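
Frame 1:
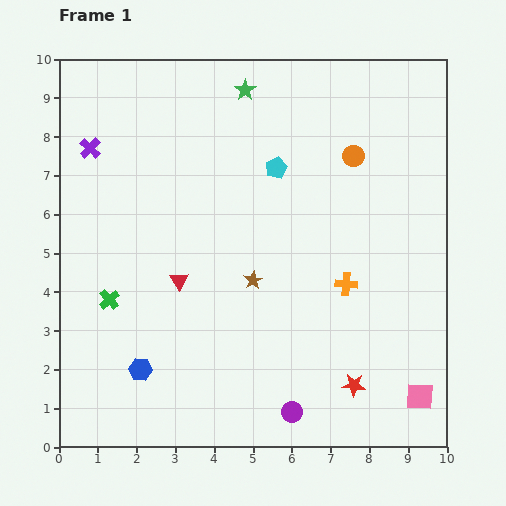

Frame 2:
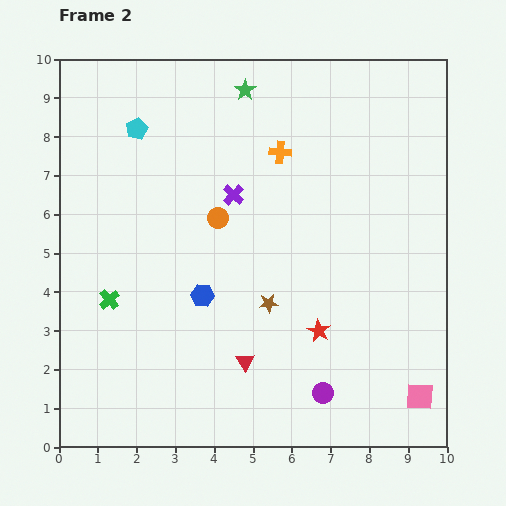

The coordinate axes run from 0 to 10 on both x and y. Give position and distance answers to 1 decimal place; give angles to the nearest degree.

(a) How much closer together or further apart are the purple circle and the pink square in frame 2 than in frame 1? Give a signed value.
-0.8

Distance in frame 1: 3.3. Distance in frame 2: 2.5.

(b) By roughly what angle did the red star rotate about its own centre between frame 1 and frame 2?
25° clockwise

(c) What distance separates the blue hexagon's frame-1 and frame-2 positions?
2.5

The blue hexagon moved from (2.1, 2.0) to (3.7, 3.9), a distance of √(1.6² + 1.9²) ≈ 2.5.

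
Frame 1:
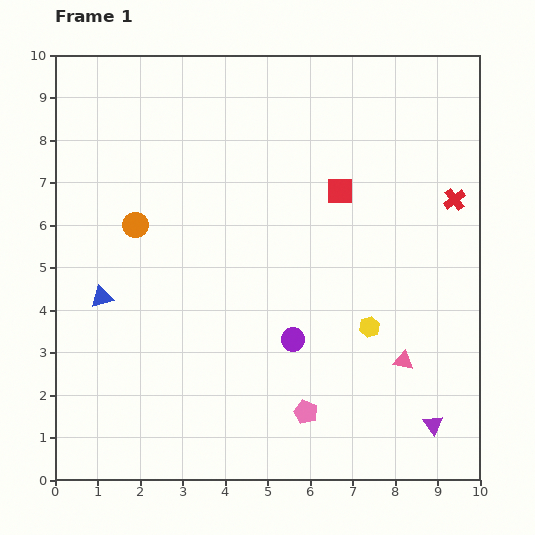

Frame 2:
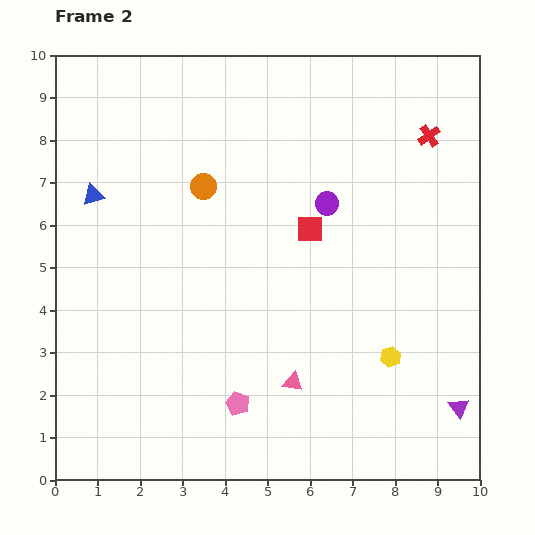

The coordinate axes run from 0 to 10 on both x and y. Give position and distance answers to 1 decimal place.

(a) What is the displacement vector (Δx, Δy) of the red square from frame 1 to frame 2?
(-0.7, -0.9)

The red square was at (6.7, 6.8) in frame 1 and (6.0, 5.9) in frame 2.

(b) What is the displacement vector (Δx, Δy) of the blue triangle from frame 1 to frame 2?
(-0.2, 2.4)

The blue triangle was at (1.1, 4.3) in frame 1 and (0.9, 6.7) in frame 2.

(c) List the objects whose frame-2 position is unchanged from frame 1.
none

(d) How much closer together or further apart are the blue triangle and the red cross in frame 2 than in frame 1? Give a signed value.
-0.6

Distance in frame 1: 8.6. Distance in frame 2: 8.0.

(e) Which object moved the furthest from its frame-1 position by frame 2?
the purple circle

(moved 3.3; next 2.6)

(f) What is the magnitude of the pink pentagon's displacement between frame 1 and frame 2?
1.6

The pink pentagon moved from (5.9, 1.6) to (4.3, 1.8), a distance of √(1.6² + 0.2²) ≈ 1.6.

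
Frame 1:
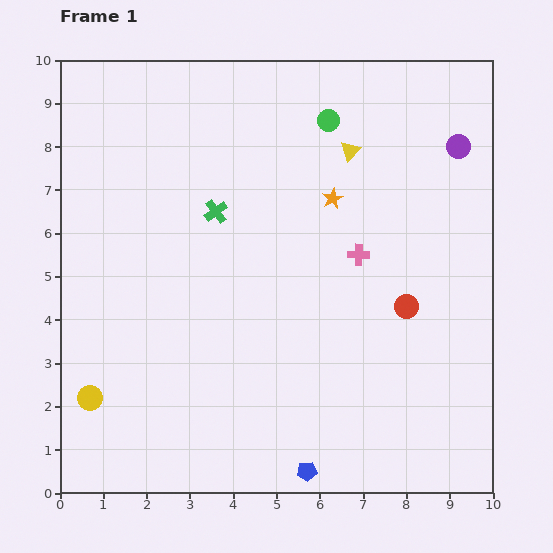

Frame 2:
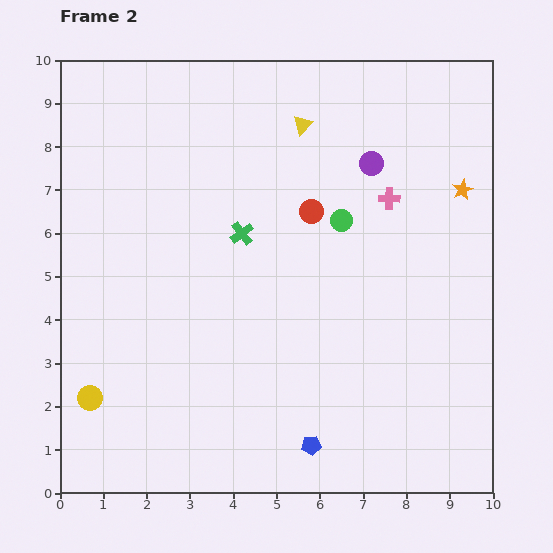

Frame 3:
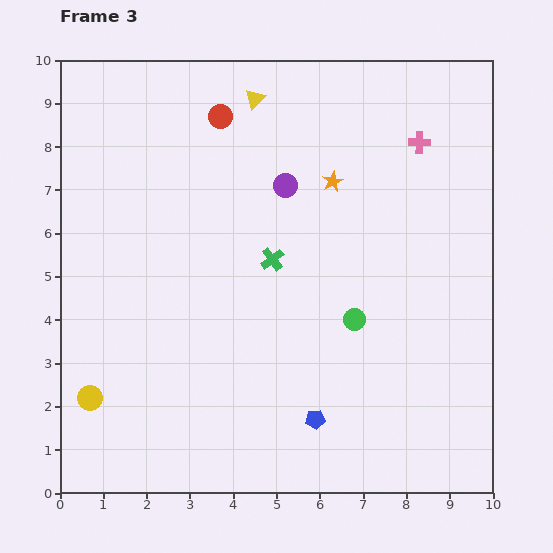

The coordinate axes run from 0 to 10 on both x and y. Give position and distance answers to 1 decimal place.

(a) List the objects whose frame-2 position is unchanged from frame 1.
the yellow circle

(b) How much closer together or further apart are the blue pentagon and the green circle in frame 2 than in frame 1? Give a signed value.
-2.9

Distance in frame 1: 8.1. Distance in frame 2: 5.2.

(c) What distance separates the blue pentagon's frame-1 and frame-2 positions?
0.6

The blue pentagon moved from (5.7, 0.5) to (5.8, 1.1), a distance of √(0.1² + 0.6²) ≈ 0.6.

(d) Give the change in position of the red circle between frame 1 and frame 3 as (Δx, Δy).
(-4.3, 4.4)

The red circle was at (8.0, 4.3) in frame 1 and (3.7, 8.7) in frame 3.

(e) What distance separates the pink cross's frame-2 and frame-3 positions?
1.5

The pink cross moved from (7.6, 6.8) to (8.3, 8.1), a distance of √(0.7² + 1.3²) ≈ 1.5.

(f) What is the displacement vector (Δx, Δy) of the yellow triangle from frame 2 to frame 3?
(-1.1, 0.6)

The yellow triangle was at (5.6, 8.5) in frame 2 and (4.5, 9.1) in frame 3.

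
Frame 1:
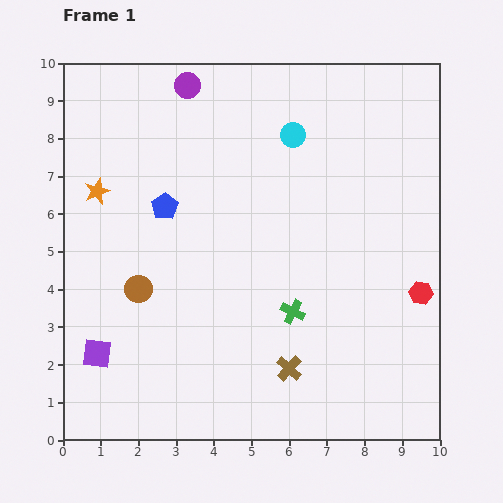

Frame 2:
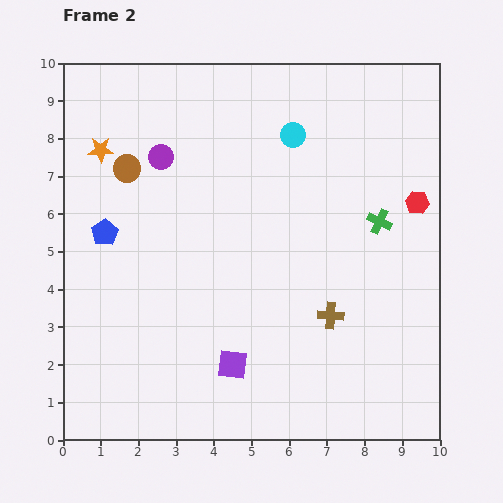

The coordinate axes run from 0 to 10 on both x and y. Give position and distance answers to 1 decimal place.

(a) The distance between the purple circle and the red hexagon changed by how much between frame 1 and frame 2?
-1.4

Distance in frame 1: 8.3. Distance in frame 2: 6.9.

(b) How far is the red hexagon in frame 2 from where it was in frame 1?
2.4

The red hexagon moved from (9.5, 3.9) to (9.4, 6.3), a distance of √(0.1² + 2.4²) ≈ 2.4.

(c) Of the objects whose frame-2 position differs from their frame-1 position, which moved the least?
the orange star

(moved 1.1)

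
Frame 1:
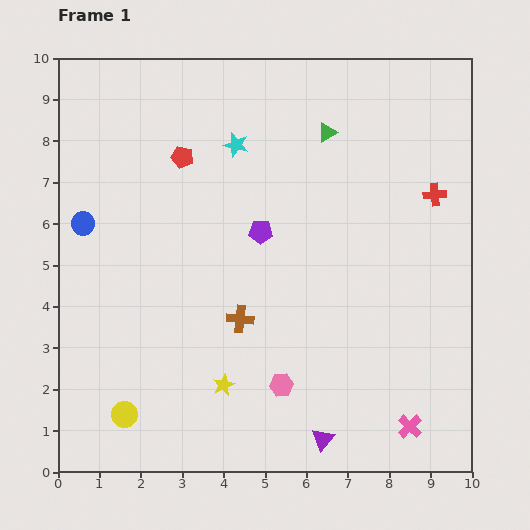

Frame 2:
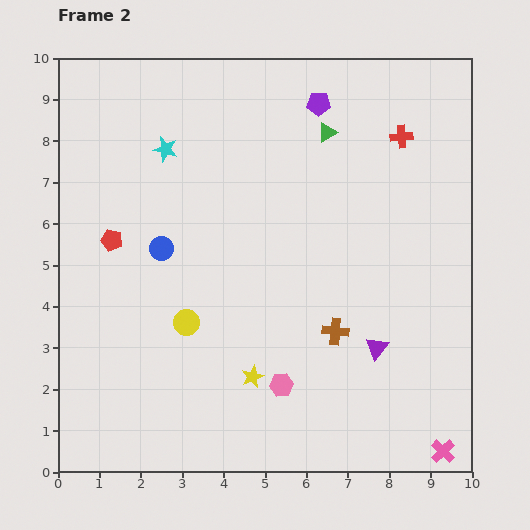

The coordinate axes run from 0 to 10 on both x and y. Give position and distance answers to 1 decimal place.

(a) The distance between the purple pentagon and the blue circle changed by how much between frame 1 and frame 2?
+0.9

Distance in frame 1: 4.3. Distance in frame 2: 5.2.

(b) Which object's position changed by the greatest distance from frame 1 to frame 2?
the purple pentagon

(moved 3.4; next 2.7)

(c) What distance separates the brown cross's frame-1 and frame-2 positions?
2.3

The brown cross moved from (4.4, 3.7) to (6.7, 3.4), a distance of √(2.3² + 0.3²) ≈ 2.3.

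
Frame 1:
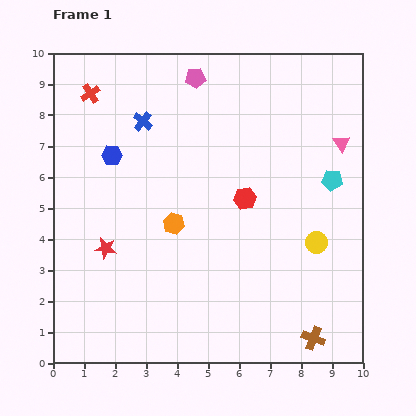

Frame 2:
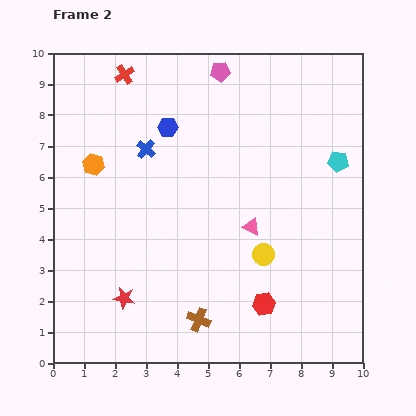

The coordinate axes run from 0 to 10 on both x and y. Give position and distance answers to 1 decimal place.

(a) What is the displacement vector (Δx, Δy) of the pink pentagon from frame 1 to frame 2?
(0.8, 0.2)

The pink pentagon was at (4.6, 9.2) in frame 1 and (5.4, 9.4) in frame 2.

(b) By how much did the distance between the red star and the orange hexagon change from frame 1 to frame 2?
+2.1

Distance in frame 1: 2.3. Distance in frame 2: 4.4.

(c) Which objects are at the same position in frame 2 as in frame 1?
none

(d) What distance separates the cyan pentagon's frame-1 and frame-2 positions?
0.6

The cyan pentagon moved from (9.0, 5.9) to (9.2, 6.5), a distance of √(0.2² + 0.6²) ≈ 0.6.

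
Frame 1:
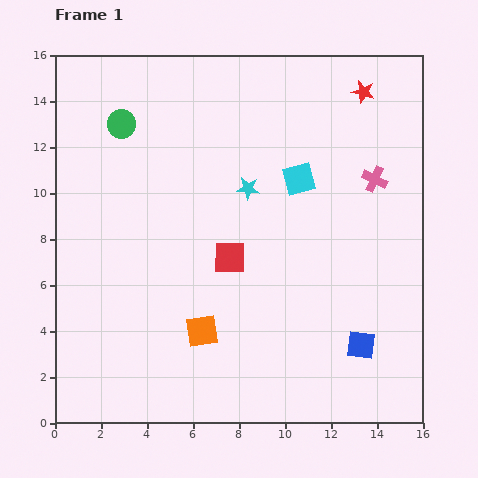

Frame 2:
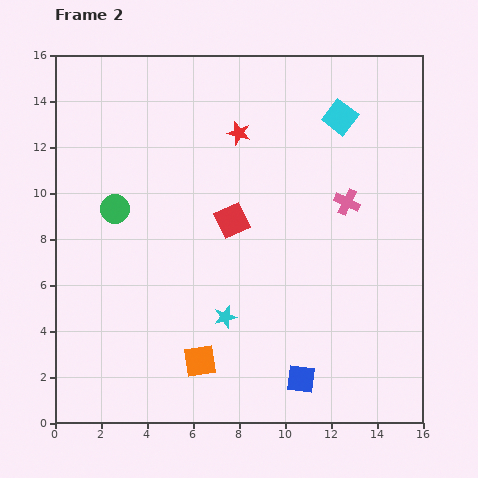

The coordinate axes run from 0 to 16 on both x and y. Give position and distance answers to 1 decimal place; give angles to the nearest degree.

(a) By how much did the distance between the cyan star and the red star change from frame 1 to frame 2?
+1.5

Distance in frame 1: 6.5. Distance in frame 2: 8.0.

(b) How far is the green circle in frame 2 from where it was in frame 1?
3.7

The green circle moved from (2.9, 13.0) to (2.6, 9.3), a distance of √(0.3² + 3.7²) ≈ 3.7.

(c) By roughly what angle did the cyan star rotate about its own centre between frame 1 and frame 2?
20° counter-clockwise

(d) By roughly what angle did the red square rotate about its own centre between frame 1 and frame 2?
26° counter-clockwise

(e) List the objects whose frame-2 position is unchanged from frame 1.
none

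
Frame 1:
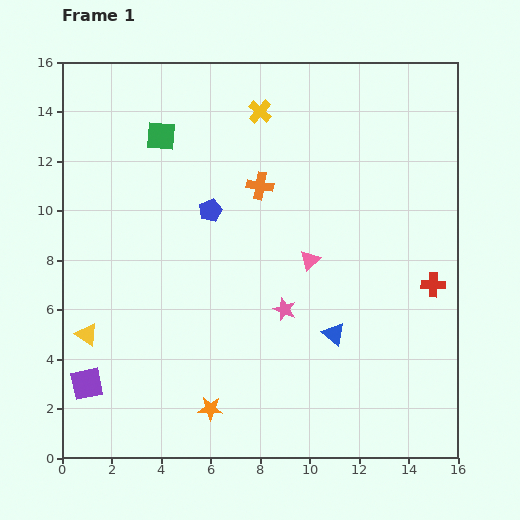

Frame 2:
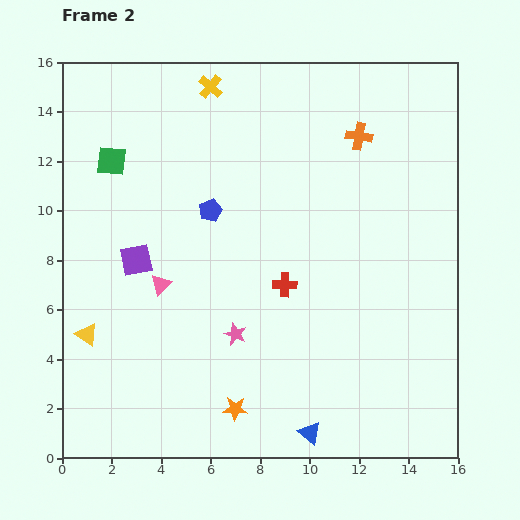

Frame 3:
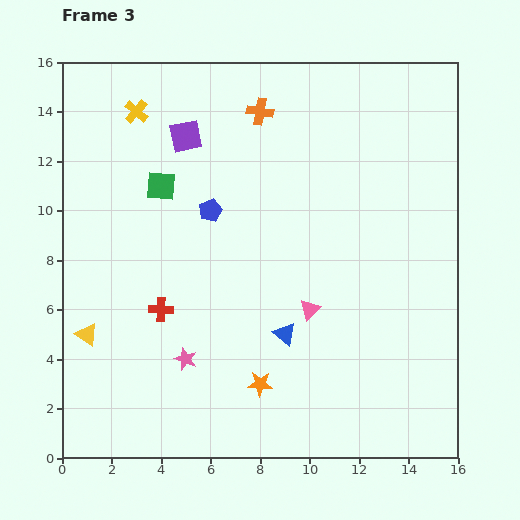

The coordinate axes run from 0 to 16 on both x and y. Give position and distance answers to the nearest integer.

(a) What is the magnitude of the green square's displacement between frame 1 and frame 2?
2

The green square moved from (4, 13) to (2, 12), a distance of √(2² + 1²) ≈ 2.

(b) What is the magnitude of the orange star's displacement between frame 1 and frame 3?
2

The orange star moved from (6, 2) to (8, 3), a distance of √(2² + 1²) ≈ 2.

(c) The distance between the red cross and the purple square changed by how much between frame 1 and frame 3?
-8

Distance in frame 1: 15. Distance in frame 3: 7.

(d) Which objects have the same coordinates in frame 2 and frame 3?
the blue pentagon, the yellow triangle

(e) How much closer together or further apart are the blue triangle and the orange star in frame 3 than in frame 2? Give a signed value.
-1

Distance in frame 2: 3. Distance in frame 3: 2.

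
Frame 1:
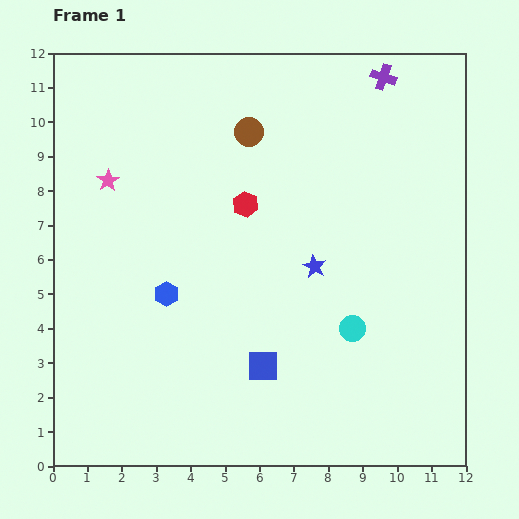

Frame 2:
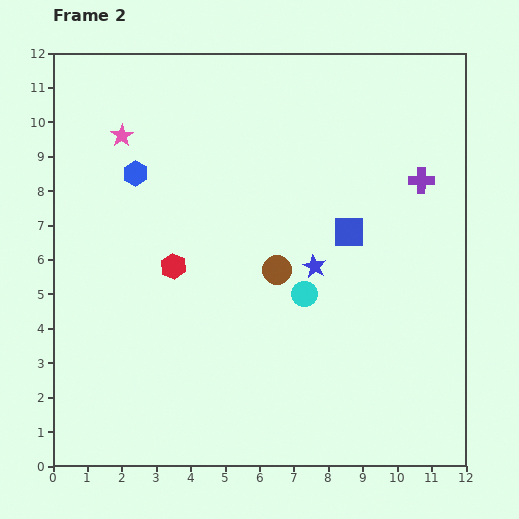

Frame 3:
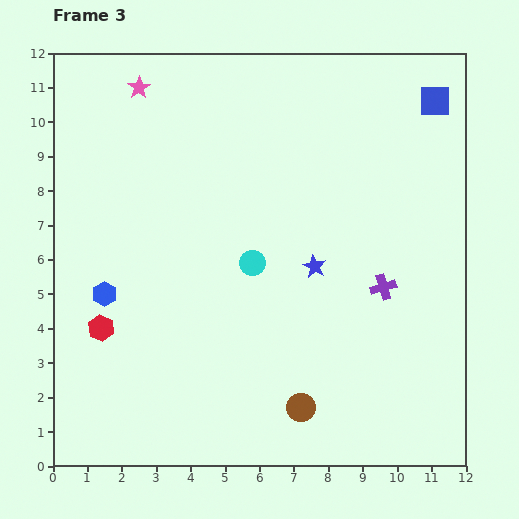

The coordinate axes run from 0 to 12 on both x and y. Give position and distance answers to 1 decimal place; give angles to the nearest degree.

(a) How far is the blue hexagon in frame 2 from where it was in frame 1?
3.6

The blue hexagon moved from (3.3, 5.0) to (2.4, 8.5), a distance of √(0.9² + 3.5²) ≈ 3.6.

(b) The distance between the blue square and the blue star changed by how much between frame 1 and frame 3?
+2.6

Distance in frame 1: 3.3. Distance in frame 3: 5.9.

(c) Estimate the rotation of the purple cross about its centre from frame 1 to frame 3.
36° counter-clockwise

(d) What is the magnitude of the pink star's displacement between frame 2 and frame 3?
1.5

The pink star moved from (2.0, 9.6) to (2.5, 11.0), a distance of √(0.5² + 1.4²) ≈ 1.5.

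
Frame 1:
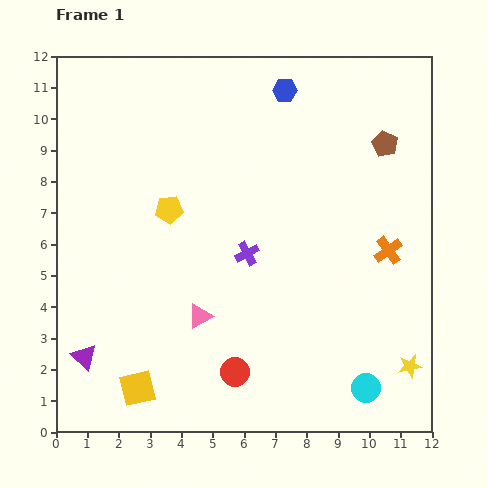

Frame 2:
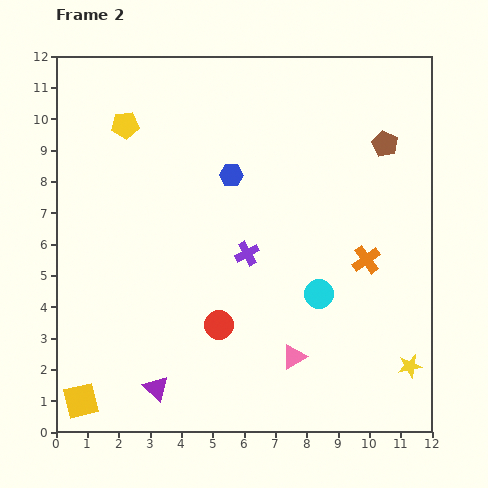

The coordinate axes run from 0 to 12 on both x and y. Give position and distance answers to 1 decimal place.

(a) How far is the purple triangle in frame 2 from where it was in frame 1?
2.5

The purple triangle moved from (0.9, 2.4) to (3.2, 1.4), a distance of √(2.3² + 1.0²) ≈ 2.5.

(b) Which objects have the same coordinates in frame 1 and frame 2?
the yellow star, the purple cross, the brown pentagon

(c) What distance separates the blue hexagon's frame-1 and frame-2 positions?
3.2

The blue hexagon moved from (7.3, 10.9) to (5.6, 8.2), a distance of √(1.7² + 2.7²) ≈ 3.2.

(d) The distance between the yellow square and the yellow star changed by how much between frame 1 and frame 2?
+1.9

Distance in frame 1: 8.7. Distance in frame 2: 10.6.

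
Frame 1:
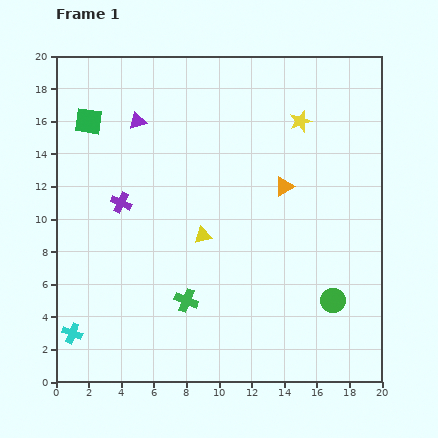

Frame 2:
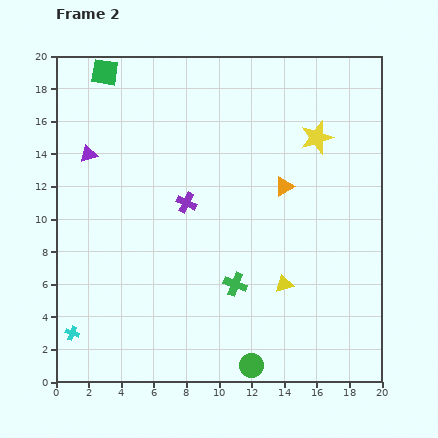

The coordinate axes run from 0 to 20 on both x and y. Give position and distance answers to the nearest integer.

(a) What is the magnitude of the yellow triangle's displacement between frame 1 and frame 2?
6

The yellow triangle moved from (9, 9) to (14, 6), a distance of √(5² + 3²) ≈ 6.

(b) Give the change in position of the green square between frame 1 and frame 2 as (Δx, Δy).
(1, 3)

The green square was at (2, 16) in frame 1 and (3, 19) in frame 2.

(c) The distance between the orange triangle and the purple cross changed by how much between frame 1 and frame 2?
-4

Distance in frame 1: 10. Distance in frame 2: 6.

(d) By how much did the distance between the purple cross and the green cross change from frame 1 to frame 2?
-1

Distance in frame 1: 7. Distance in frame 2: 6.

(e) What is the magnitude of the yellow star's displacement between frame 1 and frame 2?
1

The yellow star moved from (15, 16) to (16, 15), a distance of √(1² + 1²) ≈ 1.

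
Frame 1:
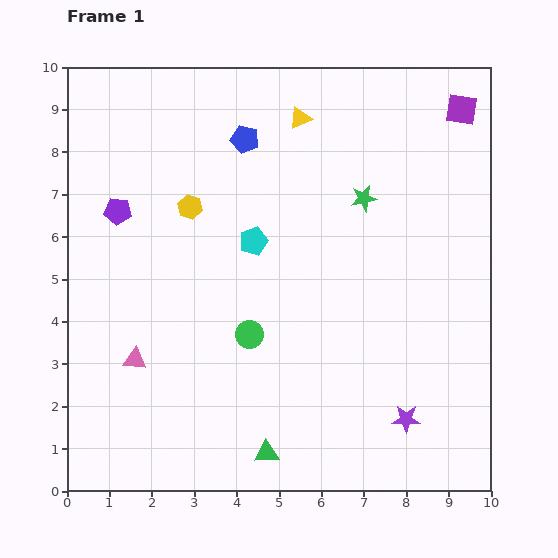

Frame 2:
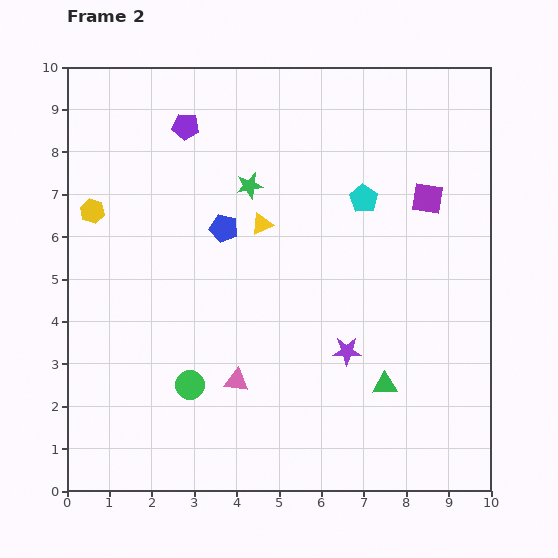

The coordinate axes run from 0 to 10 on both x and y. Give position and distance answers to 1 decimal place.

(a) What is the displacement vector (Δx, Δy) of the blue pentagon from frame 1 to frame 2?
(-0.5, -2.1)

The blue pentagon was at (4.2, 8.3) in frame 1 and (3.7, 6.2) in frame 2.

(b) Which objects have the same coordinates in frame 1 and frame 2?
none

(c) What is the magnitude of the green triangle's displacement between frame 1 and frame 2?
3.2

The green triangle moved from (4.7, 0.9) to (7.5, 2.5), a distance of √(2.8² + 1.6²) ≈ 3.2.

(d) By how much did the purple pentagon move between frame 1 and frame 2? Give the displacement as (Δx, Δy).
(1.6, 2.0)

The purple pentagon was at (1.2, 6.6) in frame 1 and (2.8, 8.6) in frame 2.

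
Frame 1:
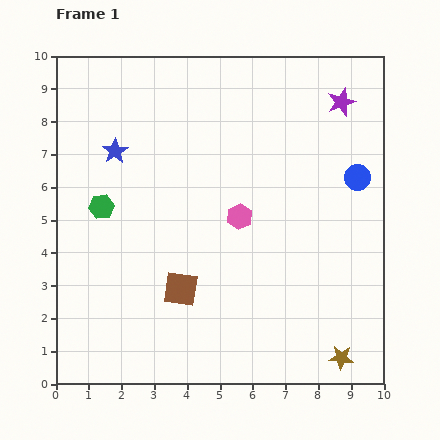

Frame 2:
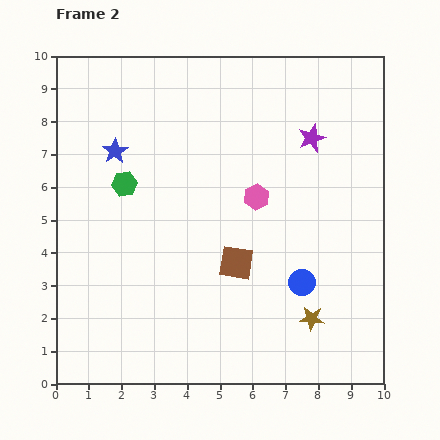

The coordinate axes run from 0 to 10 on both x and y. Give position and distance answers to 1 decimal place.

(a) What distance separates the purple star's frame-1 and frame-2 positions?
1.4

The purple star moved from (8.7, 8.6) to (7.8, 7.5), a distance of √(0.9² + 1.1²) ≈ 1.4.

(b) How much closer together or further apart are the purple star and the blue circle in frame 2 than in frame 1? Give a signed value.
+2.0

Distance in frame 1: 2.4. Distance in frame 2: 4.4.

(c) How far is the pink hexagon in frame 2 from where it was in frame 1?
0.8

The pink hexagon moved from (5.6, 5.1) to (6.1, 5.7), a distance of √(0.5² + 0.6²) ≈ 0.8.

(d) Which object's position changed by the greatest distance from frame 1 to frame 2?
the blue circle

(moved 3.6; next 1.9)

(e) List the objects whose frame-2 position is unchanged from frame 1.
the blue star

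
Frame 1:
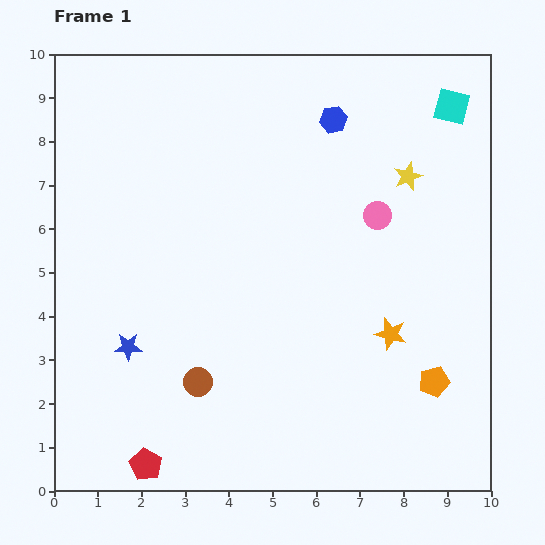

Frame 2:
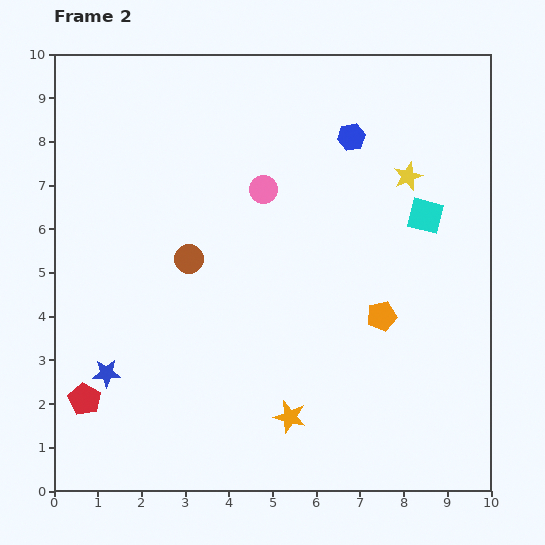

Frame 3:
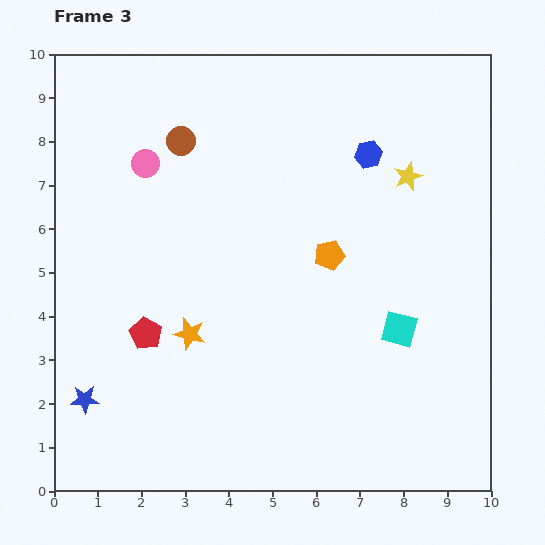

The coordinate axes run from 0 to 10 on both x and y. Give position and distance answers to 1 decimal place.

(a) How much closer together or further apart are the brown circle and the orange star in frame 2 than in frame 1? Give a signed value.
-0.2

Distance in frame 1: 4.5. Distance in frame 2: 4.3.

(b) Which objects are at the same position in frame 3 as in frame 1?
the yellow star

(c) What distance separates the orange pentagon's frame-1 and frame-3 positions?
3.8

The orange pentagon moved from (8.7, 2.5) to (6.3, 5.4), a distance of √(2.4² + 2.9²) ≈ 3.8.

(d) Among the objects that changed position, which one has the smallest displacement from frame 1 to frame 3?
the blue hexagon

(moved 1.1)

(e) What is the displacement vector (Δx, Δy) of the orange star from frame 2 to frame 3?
(-2.3, 1.9)

The orange star was at (5.4, 1.7) in frame 2 and (3.1, 3.6) in frame 3.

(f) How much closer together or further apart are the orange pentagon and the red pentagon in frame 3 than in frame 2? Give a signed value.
-2.5

Distance in frame 2: 7.1. Distance in frame 3: 4.6.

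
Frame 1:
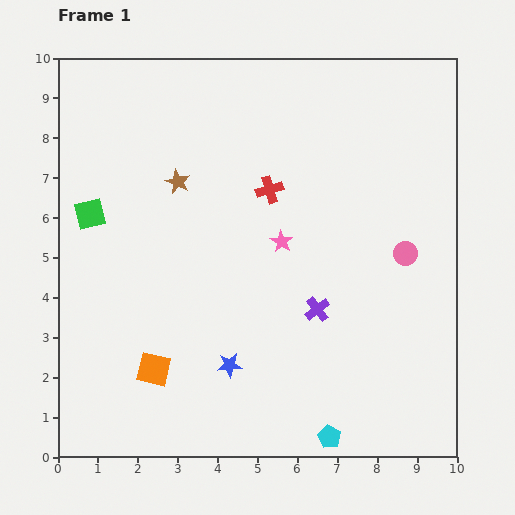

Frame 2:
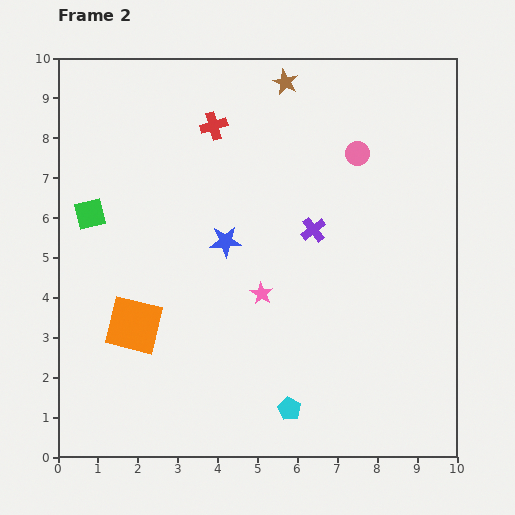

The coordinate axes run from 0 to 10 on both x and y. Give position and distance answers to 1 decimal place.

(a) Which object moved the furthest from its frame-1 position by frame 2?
the brown star

(moved 3.7; next 3.1)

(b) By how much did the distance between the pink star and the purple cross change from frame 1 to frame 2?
+0.2

Distance in frame 1: 1.9. Distance in frame 2: 2.1.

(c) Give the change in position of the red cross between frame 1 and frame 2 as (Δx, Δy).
(-1.4, 1.6)

The red cross was at (5.3, 6.7) in frame 1 and (3.9, 8.3) in frame 2.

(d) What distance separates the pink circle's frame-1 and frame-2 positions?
2.8

The pink circle moved from (8.7, 5.1) to (7.5, 7.6), a distance of √(1.2² + 2.5²) ≈ 2.8.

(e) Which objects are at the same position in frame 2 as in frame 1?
the green square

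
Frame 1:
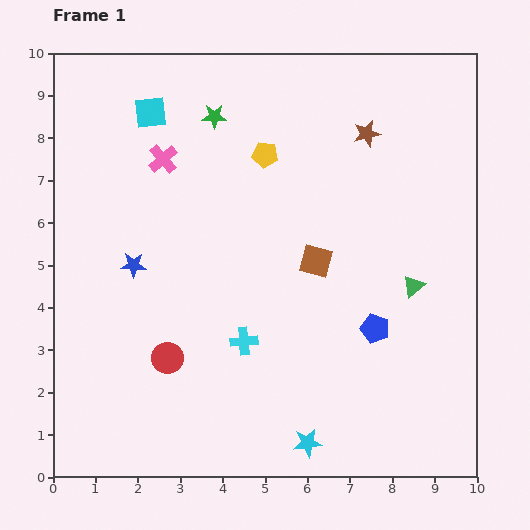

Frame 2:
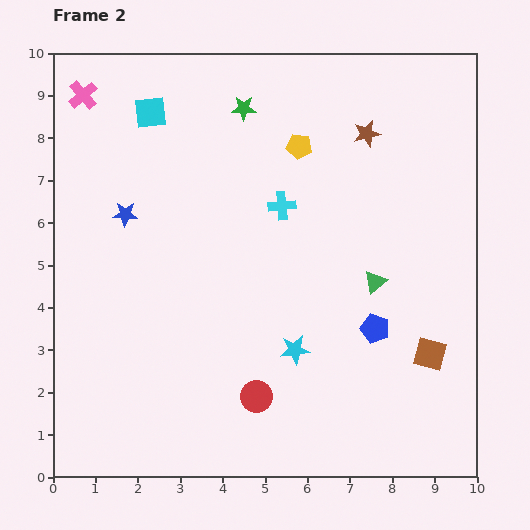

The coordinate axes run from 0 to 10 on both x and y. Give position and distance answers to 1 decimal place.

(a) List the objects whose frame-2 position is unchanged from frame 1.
the cyan square, the blue pentagon, the brown star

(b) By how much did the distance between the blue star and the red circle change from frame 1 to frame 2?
+3.0

Distance in frame 1: 2.3. Distance in frame 2: 5.3.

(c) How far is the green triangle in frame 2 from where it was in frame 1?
0.9

The green triangle moved from (8.5, 4.5) to (7.6, 4.6), a distance of √(0.9² + 0.1²) ≈ 0.9.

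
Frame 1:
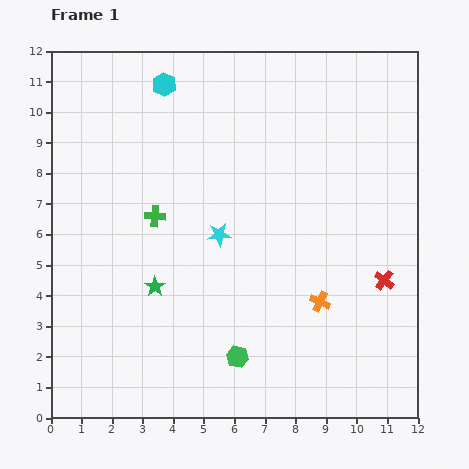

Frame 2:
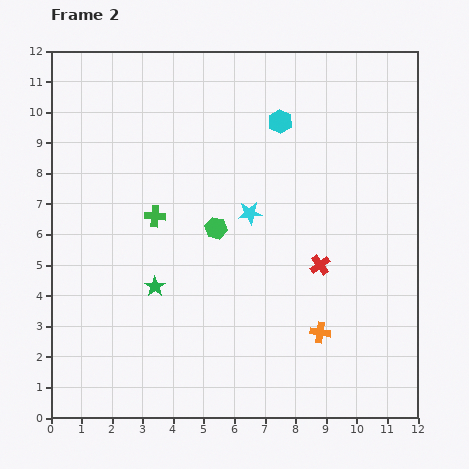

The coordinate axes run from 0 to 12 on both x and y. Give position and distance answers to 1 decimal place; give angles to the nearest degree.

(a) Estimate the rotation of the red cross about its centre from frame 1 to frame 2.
18° clockwise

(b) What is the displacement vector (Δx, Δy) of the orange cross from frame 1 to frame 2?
(0.0, -1.0)

The orange cross was at (8.8, 3.8) in frame 1 and (8.8, 2.8) in frame 2.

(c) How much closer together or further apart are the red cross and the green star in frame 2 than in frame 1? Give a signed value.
-2.1

Distance in frame 1: 7.5. Distance in frame 2: 5.4.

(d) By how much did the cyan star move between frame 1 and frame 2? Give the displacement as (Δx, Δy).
(1.0, 0.7)

The cyan star was at (5.5, 6.0) in frame 1 and (6.5, 6.7) in frame 2.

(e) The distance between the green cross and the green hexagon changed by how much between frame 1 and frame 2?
-3.3

Distance in frame 1: 5.3. Distance in frame 2: 2.0.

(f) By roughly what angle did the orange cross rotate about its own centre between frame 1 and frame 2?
16° counter-clockwise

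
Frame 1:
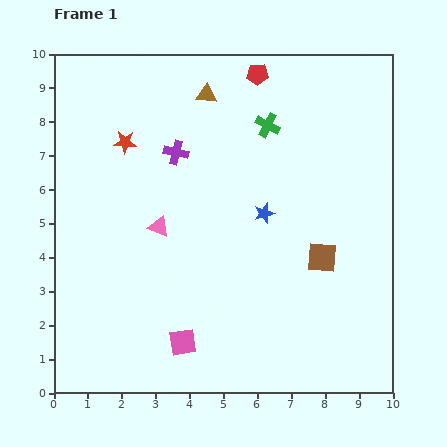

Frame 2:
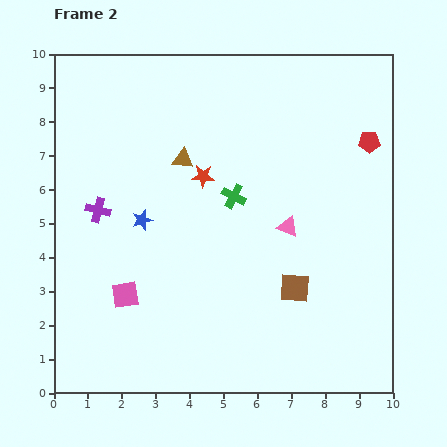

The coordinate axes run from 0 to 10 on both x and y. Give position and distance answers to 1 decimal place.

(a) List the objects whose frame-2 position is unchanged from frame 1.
none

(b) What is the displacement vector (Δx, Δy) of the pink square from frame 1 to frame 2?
(-1.7, 1.4)

The pink square was at (3.8, 1.5) in frame 1 and (2.1, 2.9) in frame 2.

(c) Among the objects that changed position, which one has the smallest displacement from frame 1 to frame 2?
the brown square

(moved 1.2)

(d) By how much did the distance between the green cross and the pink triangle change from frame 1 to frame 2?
-2.6

Distance in frame 1: 4.4. Distance in frame 2: 1.8.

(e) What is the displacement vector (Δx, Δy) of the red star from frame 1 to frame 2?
(2.3, -1.0)

The red star was at (2.1, 7.4) in frame 1 and (4.4, 6.4) in frame 2.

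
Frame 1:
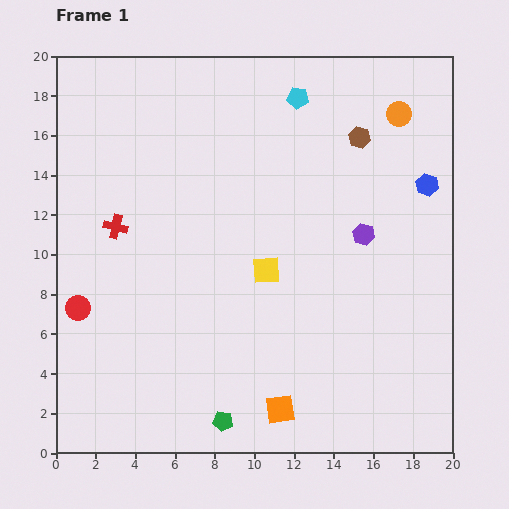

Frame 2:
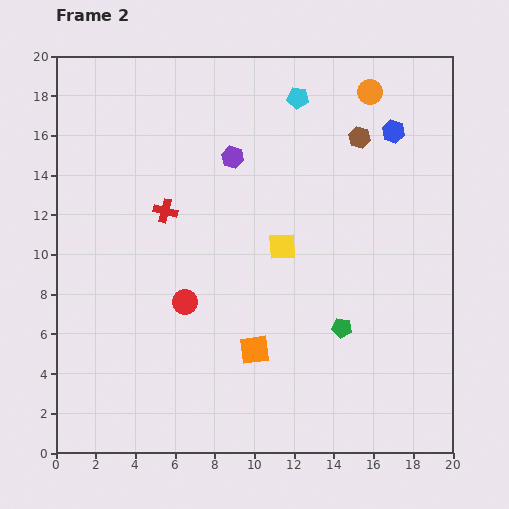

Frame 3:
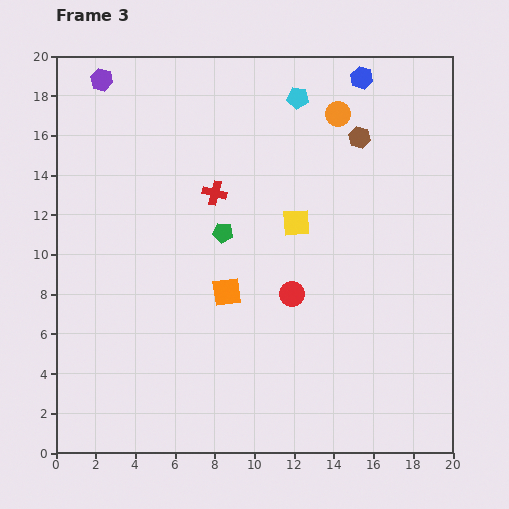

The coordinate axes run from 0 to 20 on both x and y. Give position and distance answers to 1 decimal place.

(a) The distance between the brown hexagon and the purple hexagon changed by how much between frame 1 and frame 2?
+1.6

Distance in frame 1: 4.9. Distance in frame 2: 6.5.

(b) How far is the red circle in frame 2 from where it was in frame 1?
5.4

The red circle moved from (1.1, 7.3) to (6.5, 7.6), a distance of √(5.4² + 0.3²) ≈ 5.4.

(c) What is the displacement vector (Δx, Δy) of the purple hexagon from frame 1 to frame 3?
(-13.2, 7.8)

The purple hexagon was at (15.5, 11.0) in frame 1 and (2.3, 18.8) in frame 3.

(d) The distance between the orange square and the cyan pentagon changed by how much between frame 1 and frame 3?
-5.3

Distance in frame 1: 15.7. Distance in frame 3: 10.4.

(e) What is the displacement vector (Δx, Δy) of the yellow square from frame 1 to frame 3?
(1.5, 2.4)

The yellow square was at (10.6, 9.2) in frame 1 and (12.1, 11.6) in frame 3.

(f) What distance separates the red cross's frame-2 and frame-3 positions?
2.7

The red cross moved from (5.5, 12.2) to (8.0, 13.1), a distance of √(2.5² + 0.9²) ≈ 2.7.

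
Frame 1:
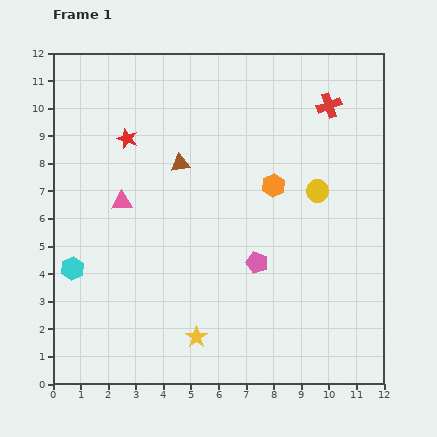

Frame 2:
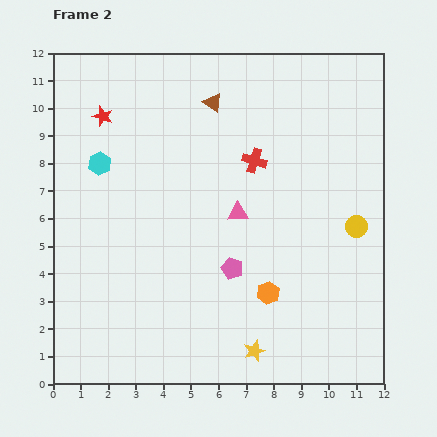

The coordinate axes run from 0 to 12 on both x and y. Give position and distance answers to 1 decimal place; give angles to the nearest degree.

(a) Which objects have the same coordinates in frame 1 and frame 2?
none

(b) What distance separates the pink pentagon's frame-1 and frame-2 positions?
0.9

The pink pentagon moved from (7.4, 4.4) to (6.5, 4.2), a distance of √(0.9² + 0.2²) ≈ 0.9.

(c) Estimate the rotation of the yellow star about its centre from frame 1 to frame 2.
18° clockwise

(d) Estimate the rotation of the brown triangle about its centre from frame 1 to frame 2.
46° clockwise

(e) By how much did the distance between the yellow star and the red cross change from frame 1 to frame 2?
-2.8

Distance in frame 1: 9.7. Distance in frame 2: 6.9.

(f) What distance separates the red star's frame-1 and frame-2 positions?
1.2

The red star moved from (2.7, 8.9) to (1.8, 9.7), a distance of √(0.9² + 0.8²) ≈ 1.2.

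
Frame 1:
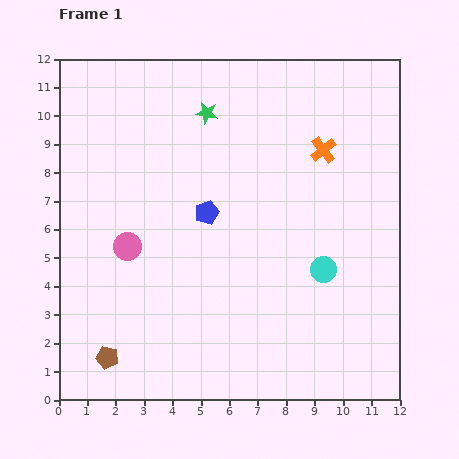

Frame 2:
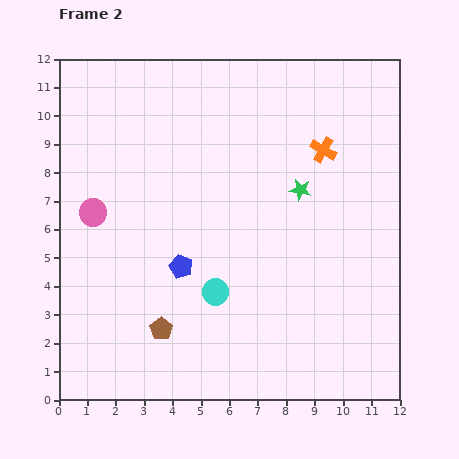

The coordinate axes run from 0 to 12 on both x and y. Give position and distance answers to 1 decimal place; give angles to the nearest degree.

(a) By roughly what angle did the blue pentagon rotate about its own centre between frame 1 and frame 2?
30° counter-clockwise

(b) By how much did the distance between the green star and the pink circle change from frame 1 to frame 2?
+1.8

Distance in frame 1: 5.5. Distance in frame 2: 7.3.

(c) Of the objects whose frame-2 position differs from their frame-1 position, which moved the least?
the pink circle

(moved 1.7)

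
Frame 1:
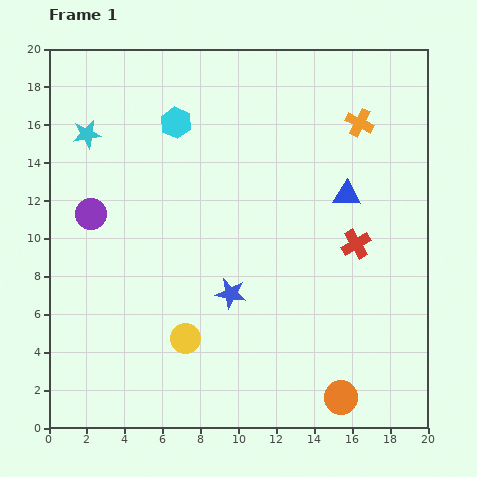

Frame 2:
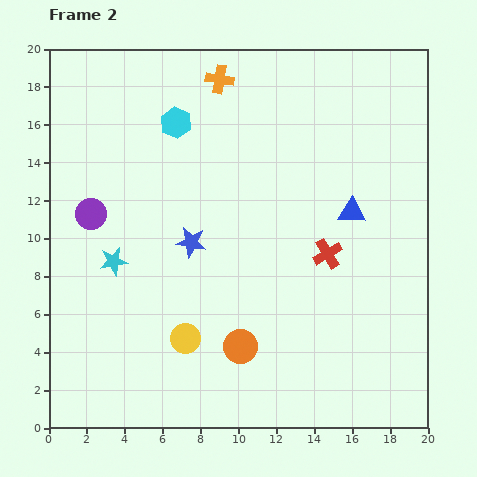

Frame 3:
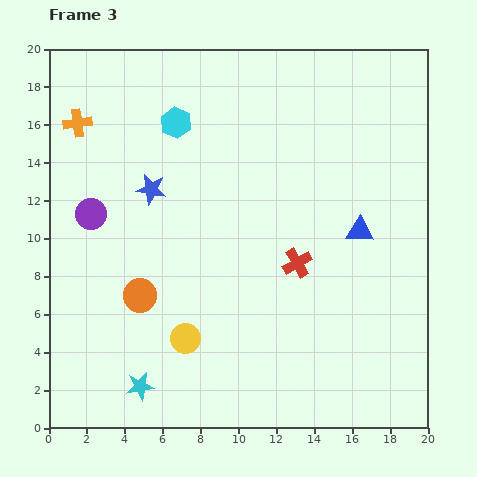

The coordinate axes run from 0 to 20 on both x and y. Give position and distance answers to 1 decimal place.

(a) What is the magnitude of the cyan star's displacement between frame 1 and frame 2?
6.8

The cyan star moved from (2.0, 15.5) to (3.4, 8.8), a distance of √(1.4² + 6.7²) ≈ 6.8.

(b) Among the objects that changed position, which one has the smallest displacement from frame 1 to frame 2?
the blue triangle

(moved 0.9)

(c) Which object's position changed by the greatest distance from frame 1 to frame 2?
the orange cross

(moved 7.7; next 6.8)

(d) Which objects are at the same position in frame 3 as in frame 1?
the purple circle, the yellow circle, the cyan hexagon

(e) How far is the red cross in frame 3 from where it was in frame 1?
3.3

The red cross moved from (16.2, 9.7) to (13.1, 8.7), a distance of √(3.1² + 1.0²) ≈ 3.3.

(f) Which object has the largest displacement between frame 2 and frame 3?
the orange cross

(moved 7.8; next 6.7)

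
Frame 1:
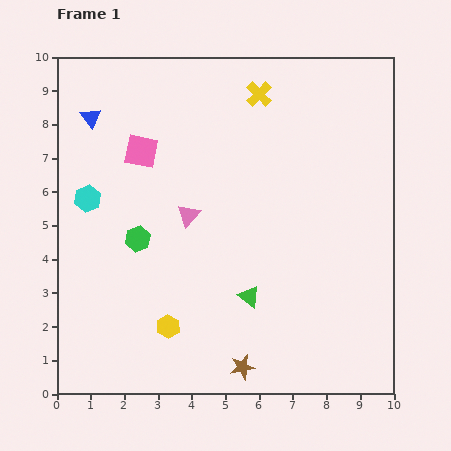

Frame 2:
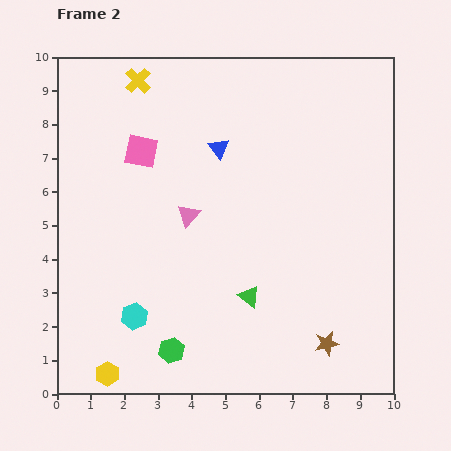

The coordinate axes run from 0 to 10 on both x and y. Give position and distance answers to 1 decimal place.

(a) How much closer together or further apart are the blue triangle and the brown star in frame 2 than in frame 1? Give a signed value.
-2.1

Distance in frame 1: 8.7. Distance in frame 2: 6.6.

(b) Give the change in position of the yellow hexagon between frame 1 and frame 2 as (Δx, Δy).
(-1.8, -1.4)

The yellow hexagon was at (3.3, 2.0) in frame 1 and (1.5, 0.6) in frame 2.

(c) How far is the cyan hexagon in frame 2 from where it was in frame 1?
3.8

The cyan hexagon moved from (0.9, 5.8) to (2.3, 2.3), a distance of √(1.4² + 3.5²) ≈ 3.8.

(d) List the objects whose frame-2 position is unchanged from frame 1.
the pink triangle, the pink square, the green triangle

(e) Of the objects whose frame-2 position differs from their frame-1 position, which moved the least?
the yellow hexagon

(moved 2.3)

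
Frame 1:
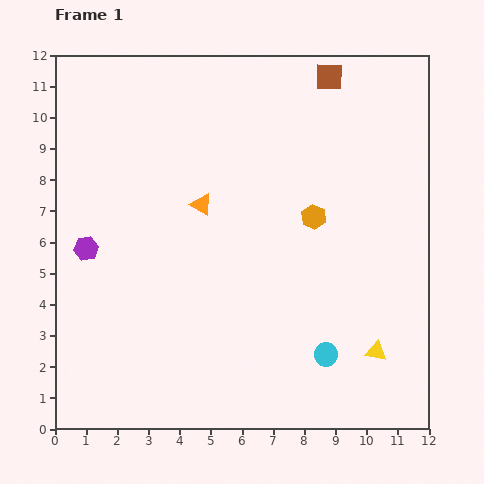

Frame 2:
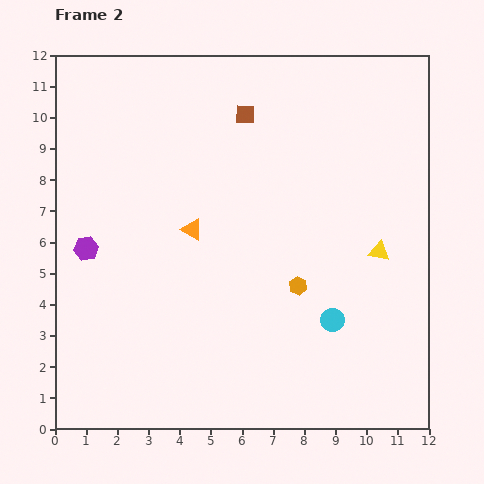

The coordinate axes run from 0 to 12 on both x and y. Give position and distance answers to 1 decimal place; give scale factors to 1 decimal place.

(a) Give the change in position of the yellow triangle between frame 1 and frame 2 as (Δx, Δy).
(0.1, 3.2)

The yellow triangle was at (10.3, 2.5) in frame 1 and (10.4, 5.7) in frame 2.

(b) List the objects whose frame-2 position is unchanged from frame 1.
the purple hexagon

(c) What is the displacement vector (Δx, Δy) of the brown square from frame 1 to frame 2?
(-2.7, -1.2)

The brown square was at (8.8, 11.3) in frame 1 and (6.1, 10.1) in frame 2.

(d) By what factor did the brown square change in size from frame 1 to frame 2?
0.7×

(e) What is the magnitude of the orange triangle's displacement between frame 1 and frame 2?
0.9

The orange triangle moved from (4.7, 7.2) to (4.4, 6.4), a distance of √(0.3² + 0.8²) ≈ 0.9.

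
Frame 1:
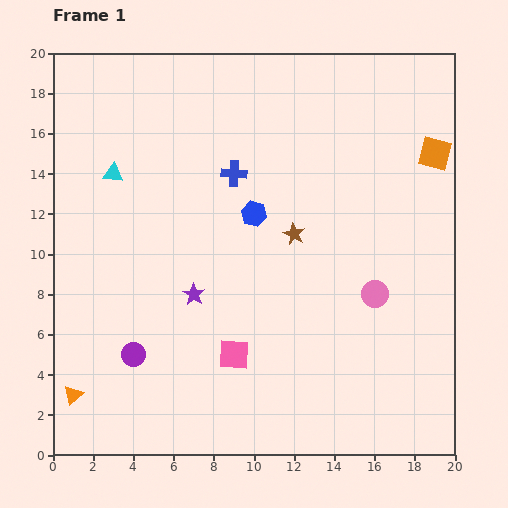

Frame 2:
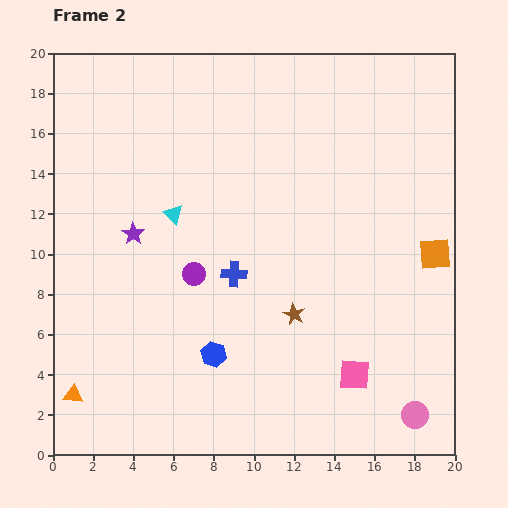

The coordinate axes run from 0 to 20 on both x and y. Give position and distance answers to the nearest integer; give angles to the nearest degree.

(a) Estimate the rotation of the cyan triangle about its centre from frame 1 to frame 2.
36° clockwise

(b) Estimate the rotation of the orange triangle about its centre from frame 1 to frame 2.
49° clockwise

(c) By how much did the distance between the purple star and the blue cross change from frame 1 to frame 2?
-1

Distance in frame 1: 6. Distance in frame 2: 5.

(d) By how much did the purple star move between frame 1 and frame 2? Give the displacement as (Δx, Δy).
(-3, 3)

The purple star was at (7, 8) in frame 1 and (4, 11) in frame 2.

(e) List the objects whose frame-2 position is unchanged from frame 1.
the orange triangle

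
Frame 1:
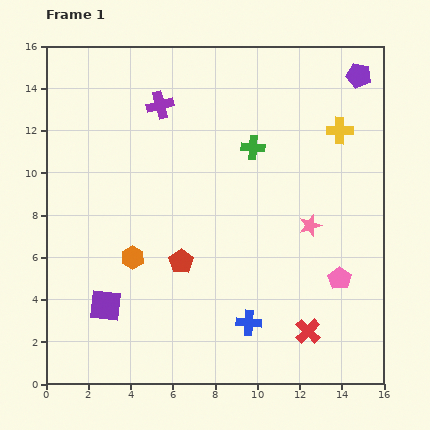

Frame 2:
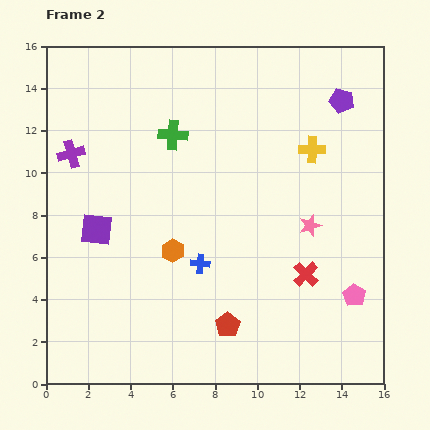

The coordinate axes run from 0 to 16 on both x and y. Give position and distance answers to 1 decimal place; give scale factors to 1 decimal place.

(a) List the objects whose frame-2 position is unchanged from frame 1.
the pink star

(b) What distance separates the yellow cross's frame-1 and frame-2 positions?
1.6

The yellow cross moved from (13.9, 12.0) to (12.6, 11.1), a distance of √(1.3² + 0.9²) ≈ 1.6.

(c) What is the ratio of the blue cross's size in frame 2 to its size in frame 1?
0.8×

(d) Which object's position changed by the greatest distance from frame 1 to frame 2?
the purple cross

(moved 4.8; next 3.8)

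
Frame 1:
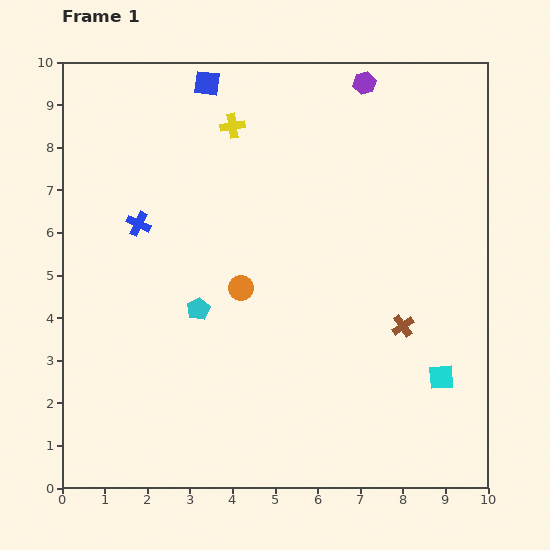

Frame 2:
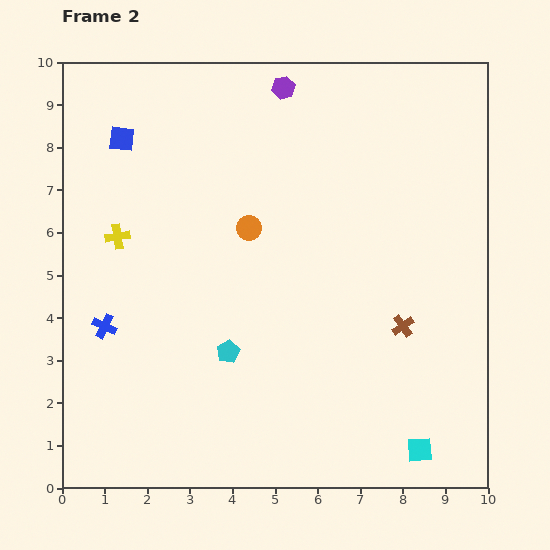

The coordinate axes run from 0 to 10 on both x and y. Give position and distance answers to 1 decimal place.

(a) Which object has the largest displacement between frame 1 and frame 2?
the yellow cross

(moved 3.7; next 2.5)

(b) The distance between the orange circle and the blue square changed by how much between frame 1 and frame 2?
-1.2

Distance in frame 1: 4.9. Distance in frame 2: 3.7.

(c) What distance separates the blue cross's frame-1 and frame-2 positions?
2.5

The blue cross moved from (1.8, 6.2) to (1.0, 3.8), a distance of √(0.8² + 2.4²) ≈ 2.5.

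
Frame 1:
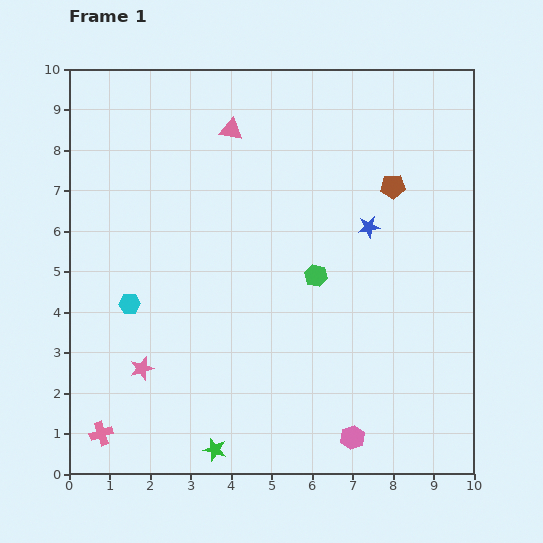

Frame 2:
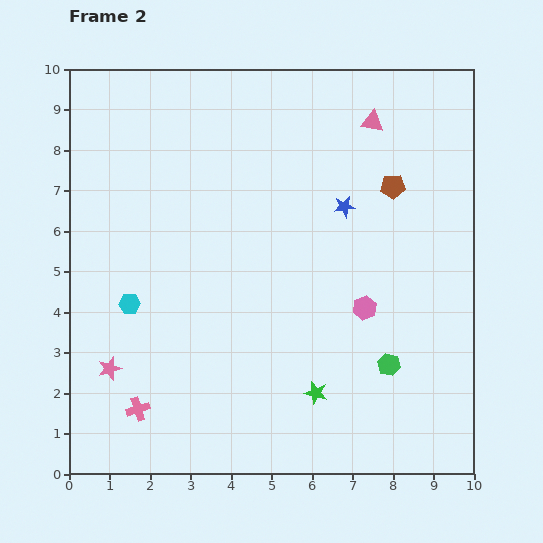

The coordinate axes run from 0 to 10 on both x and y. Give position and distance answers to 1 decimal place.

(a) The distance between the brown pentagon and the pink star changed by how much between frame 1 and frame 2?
+0.6

Distance in frame 1: 7.7. Distance in frame 2: 8.3.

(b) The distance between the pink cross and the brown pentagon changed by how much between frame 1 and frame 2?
-1.0

Distance in frame 1: 9.4. Distance in frame 2: 8.4.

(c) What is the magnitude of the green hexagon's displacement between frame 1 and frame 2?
2.8

The green hexagon moved from (6.1, 4.9) to (7.9, 2.7), a distance of √(1.8² + 2.2²) ≈ 2.8.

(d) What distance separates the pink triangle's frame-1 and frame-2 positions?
3.5

The pink triangle moved from (4.0, 8.5) to (7.5, 8.7), a distance of √(3.5² + 0.2²) ≈ 3.5.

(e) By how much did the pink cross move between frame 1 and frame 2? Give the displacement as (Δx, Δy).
(0.9, 0.6)

The pink cross was at (0.8, 1.0) in frame 1 and (1.7, 1.6) in frame 2.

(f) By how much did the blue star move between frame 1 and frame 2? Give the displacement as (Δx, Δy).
(-0.6, 0.5)

The blue star was at (7.4, 6.1) in frame 1 and (6.8, 6.6) in frame 2.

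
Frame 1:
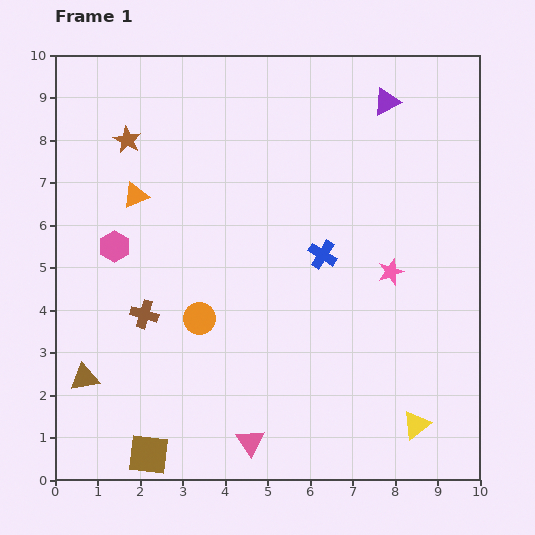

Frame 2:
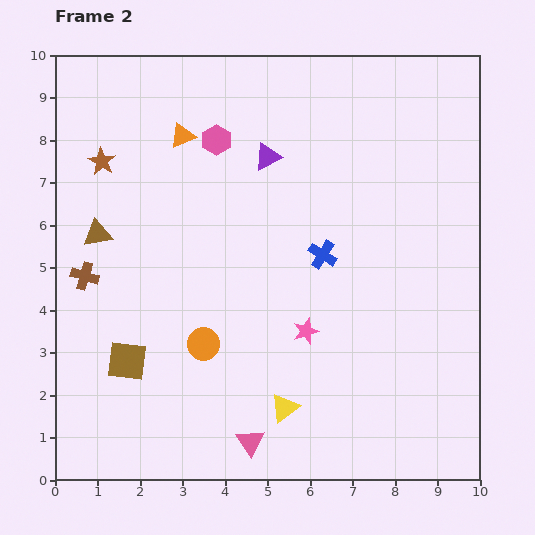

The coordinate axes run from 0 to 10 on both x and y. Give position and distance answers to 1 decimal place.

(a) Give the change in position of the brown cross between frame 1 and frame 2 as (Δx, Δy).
(-1.4, 0.9)

The brown cross was at (2.1, 3.9) in frame 1 and (0.7, 4.8) in frame 2.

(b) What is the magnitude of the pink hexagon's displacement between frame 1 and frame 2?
3.5

The pink hexagon moved from (1.4, 5.5) to (3.8, 8.0), a distance of √(2.4² + 2.5²) ≈ 3.5.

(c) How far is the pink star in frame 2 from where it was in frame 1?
2.4

The pink star moved from (7.9, 4.9) to (5.9, 3.5), a distance of √(2.0² + 1.4²) ≈ 2.4.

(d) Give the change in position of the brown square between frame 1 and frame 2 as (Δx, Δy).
(-0.5, 2.2)

The brown square was at (2.2, 0.6) in frame 1 and (1.7, 2.8) in frame 2.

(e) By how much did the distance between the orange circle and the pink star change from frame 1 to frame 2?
-2.2

Distance in frame 1: 4.6. Distance in frame 2: 2.4.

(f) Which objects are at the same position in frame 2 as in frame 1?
the blue cross, the pink triangle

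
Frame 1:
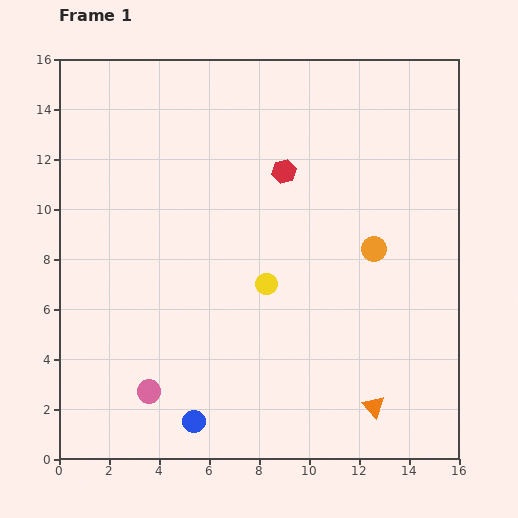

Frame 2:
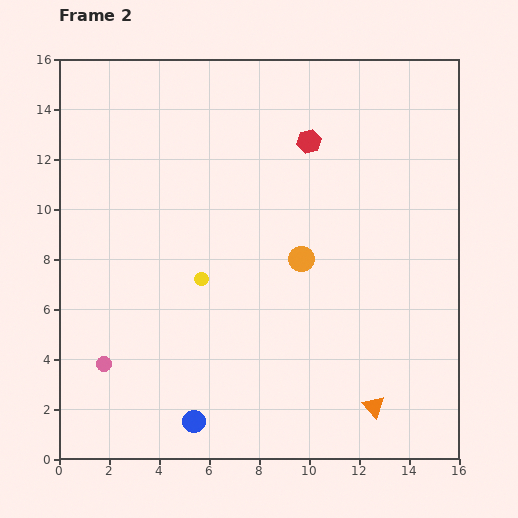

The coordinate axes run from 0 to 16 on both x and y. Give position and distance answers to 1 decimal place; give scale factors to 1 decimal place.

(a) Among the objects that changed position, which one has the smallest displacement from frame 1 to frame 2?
the red hexagon

(moved 1.6)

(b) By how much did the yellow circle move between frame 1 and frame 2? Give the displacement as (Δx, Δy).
(-2.6, 0.2)

The yellow circle was at (8.3, 7.0) in frame 1 and (5.7, 7.2) in frame 2.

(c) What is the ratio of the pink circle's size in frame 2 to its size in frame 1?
0.6×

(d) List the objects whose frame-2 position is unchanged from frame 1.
the blue circle, the orange triangle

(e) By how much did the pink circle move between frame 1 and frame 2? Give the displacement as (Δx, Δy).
(-1.8, 1.1)

The pink circle was at (3.6, 2.7) in frame 1 and (1.8, 3.8) in frame 2.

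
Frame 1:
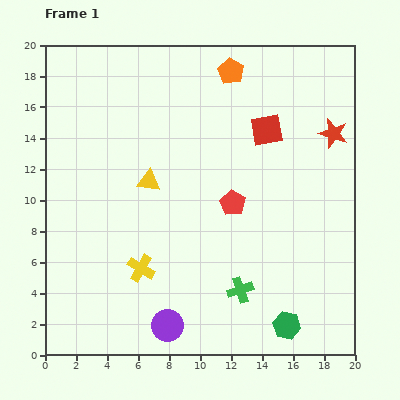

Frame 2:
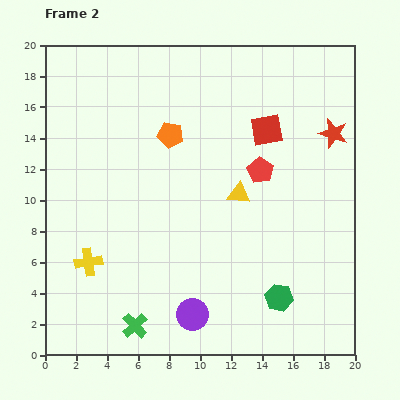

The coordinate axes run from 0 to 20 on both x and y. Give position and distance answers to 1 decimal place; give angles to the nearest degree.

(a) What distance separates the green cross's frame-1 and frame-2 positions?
7.2

The green cross moved from (12.6, 4.2) to (5.8, 1.9), a distance of √(6.8² + 2.3²) ≈ 7.2.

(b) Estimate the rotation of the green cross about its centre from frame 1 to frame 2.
25° counter-clockwise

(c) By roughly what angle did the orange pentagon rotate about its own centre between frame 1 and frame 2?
20° counter-clockwise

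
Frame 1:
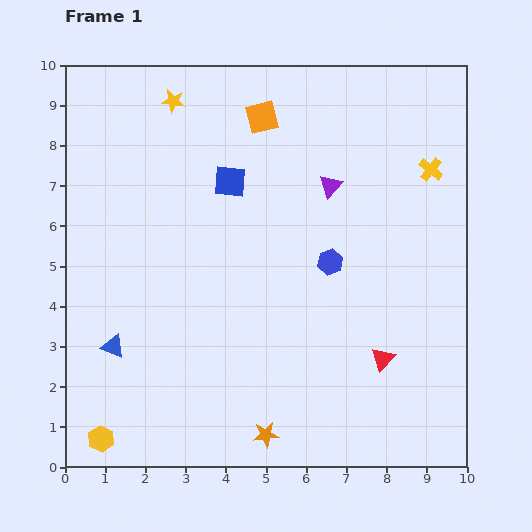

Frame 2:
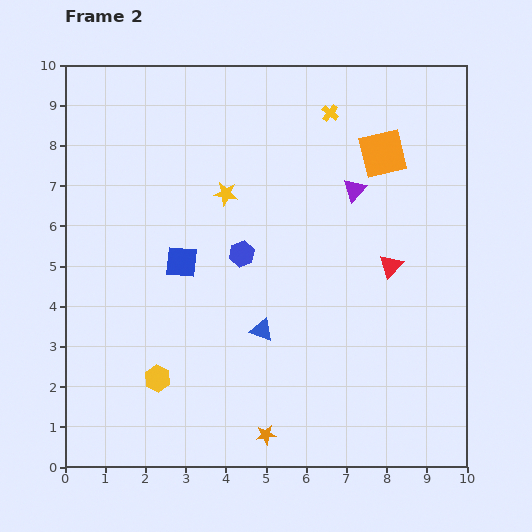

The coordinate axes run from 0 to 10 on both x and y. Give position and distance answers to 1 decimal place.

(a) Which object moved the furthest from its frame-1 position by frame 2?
the blue triangle

(moved 3.7; next 3.1)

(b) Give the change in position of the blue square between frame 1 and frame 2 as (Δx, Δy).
(-1.2, -2.0)

The blue square was at (4.1, 7.1) in frame 1 and (2.9, 5.1) in frame 2.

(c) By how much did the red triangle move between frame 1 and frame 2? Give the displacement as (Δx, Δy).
(0.2, 2.3)

The red triangle was at (7.9, 2.7) in frame 1 and (8.1, 5.0) in frame 2.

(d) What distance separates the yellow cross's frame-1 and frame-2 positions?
2.9

The yellow cross moved from (9.1, 7.4) to (6.6, 8.8), a distance of √(2.5² + 1.4²) ≈ 2.9.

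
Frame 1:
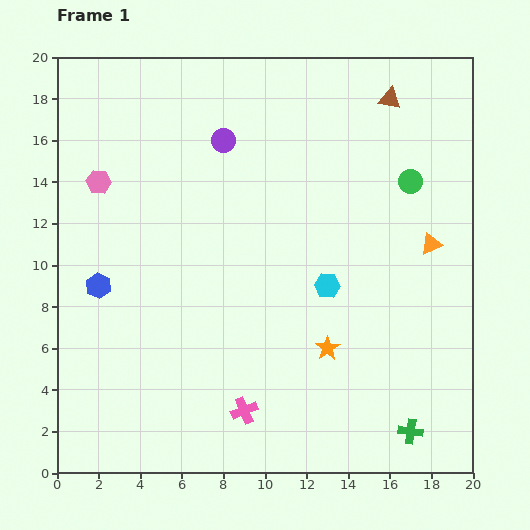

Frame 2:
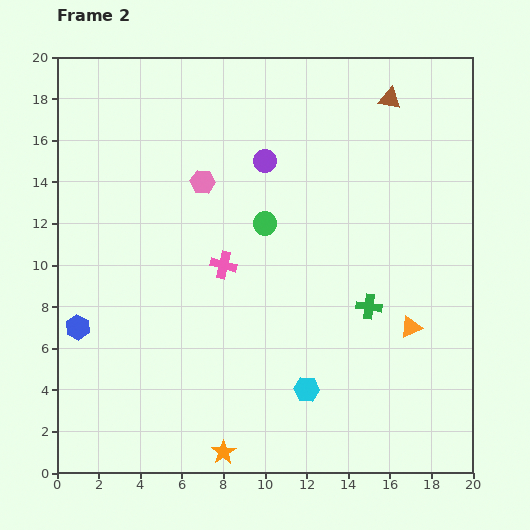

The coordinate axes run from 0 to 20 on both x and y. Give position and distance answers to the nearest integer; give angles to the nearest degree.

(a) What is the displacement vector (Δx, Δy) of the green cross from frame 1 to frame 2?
(-2, 6)

The green cross was at (17, 2) in frame 1 and (15, 8) in frame 2.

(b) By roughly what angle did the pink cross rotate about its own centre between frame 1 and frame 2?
36° clockwise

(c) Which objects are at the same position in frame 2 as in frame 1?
the brown triangle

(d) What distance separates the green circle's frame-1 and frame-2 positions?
7

The green circle moved from (17, 14) to (10, 12), a distance of √(7² + 2²) ≈ 7.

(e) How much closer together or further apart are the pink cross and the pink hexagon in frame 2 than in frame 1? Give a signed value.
-9

Distance in frame 1: 13. Distance in frame 2: 4.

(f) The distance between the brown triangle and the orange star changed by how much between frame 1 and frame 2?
+7

Distance in frame 1: 12. Distance in frame 2: 19.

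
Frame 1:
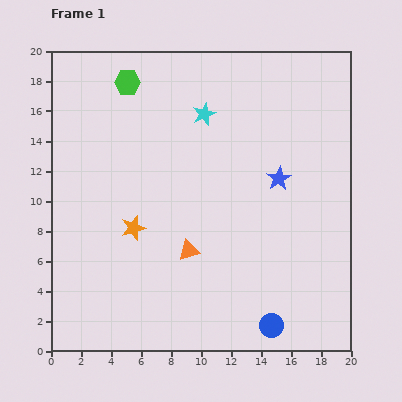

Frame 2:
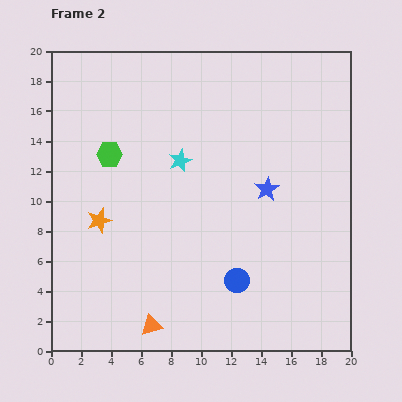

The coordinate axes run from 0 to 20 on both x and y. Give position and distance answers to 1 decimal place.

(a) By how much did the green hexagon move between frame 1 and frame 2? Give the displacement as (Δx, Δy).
(-1.2, -4.8)

The green hexagon was at (5.1, 17.9) in frame 1 and (3.9, 13.1) in frame 2.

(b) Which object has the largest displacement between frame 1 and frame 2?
the orange triangle

(moved 5.6; next 4.9)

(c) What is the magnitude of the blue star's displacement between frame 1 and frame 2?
1.1

The blue star moved from (15.2, 11.5) to (14.4, 10.8), a distance of √(0.8² + 0.7²) ≈ 1.1.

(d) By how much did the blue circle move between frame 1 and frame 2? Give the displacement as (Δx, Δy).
(-2.3, 3.0)

The blue circle was at (14.7, 1.7) in frame 1 and (12.4, 4.7) in frame 2.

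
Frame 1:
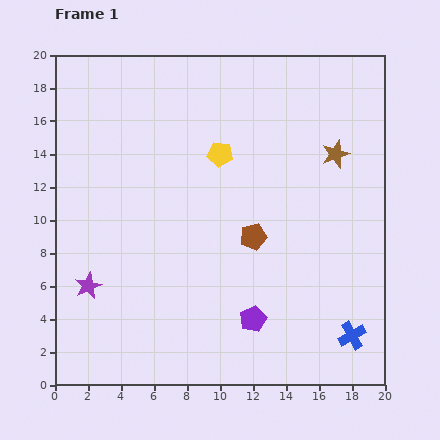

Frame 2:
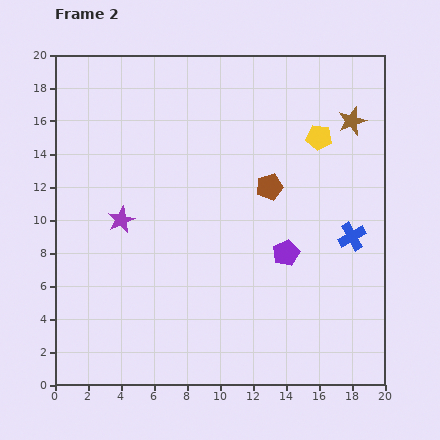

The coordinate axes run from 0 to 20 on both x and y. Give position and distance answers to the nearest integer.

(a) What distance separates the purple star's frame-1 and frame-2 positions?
4

The purple star moved from (2, 6) to (4, 10), a distance of √(2² + 4²) ≈ 4.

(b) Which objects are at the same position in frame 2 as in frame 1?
none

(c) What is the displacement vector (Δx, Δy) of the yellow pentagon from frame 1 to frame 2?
(6, 1)

The yellow pentagon was at (10, 14) in frame 1 and (16, 15) in frame 2.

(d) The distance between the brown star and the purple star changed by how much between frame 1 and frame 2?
-2

Distance in frame 1: 17. Distance in frame 2: 15.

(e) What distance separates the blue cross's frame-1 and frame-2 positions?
6

The blue cross moved from (18, 3) to (18, 9), a distance of √(0² + 6²) ≈ 6.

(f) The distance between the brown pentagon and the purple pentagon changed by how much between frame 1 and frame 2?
-1

Distance in frame 1: 5. Distance in frame 2: 4.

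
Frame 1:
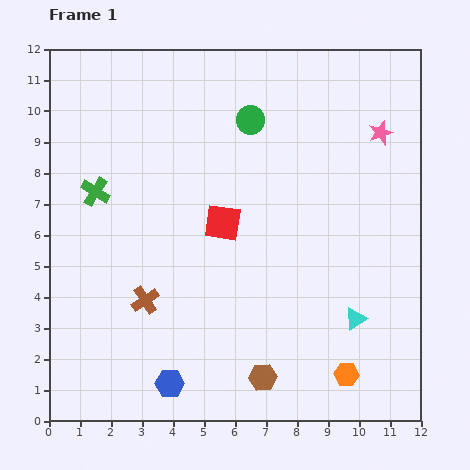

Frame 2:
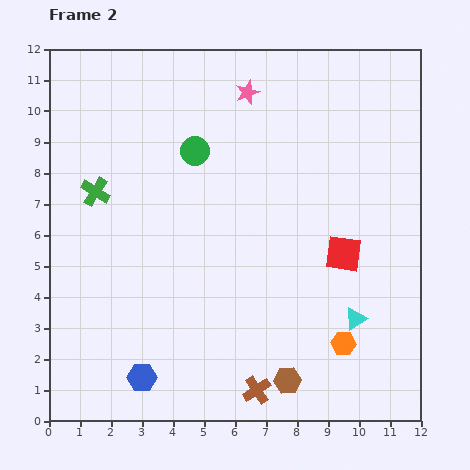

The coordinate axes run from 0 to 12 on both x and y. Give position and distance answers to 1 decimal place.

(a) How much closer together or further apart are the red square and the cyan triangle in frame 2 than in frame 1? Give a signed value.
-3.2

Distance in frame 1: 5.3. Distance in frame 2: 2.1.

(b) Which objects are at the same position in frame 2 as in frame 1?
the cyan triangle, the green cross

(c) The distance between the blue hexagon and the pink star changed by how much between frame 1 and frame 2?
-0.8

Distance in frame 1: 10.6. Distance in frame 2: 9.8.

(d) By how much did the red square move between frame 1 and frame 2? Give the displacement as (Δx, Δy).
(3.9, -1.0)

The red square was at (5.6, 6.4) in frame 1 and (9.5, 5.4) in frame 2.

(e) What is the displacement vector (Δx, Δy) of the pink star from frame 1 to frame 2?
(-4.3, 1.3)

The pink star was at (10.7, 9.3) in frame 1 and (6.4, 10.6) in frame 2.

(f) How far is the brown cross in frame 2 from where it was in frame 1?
4.6

The brown cross moved from (3.1, 3.9) to (6.7, 1.0), a distance of √(3.6² + 2.9²) ≈ 4.6.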